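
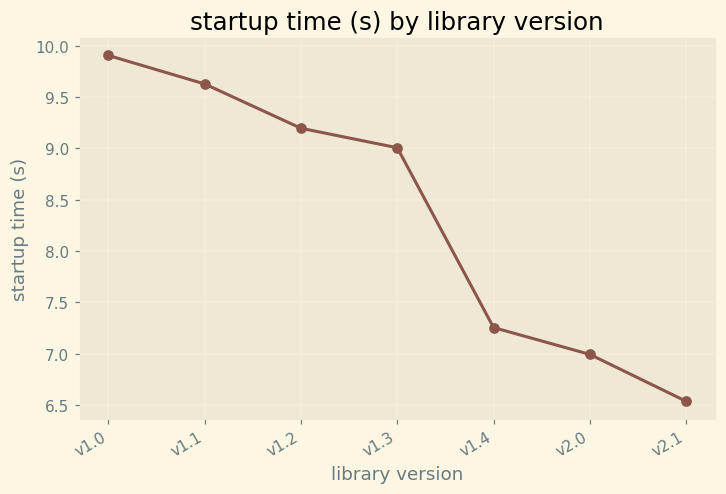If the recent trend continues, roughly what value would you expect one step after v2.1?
≈ 6

Last three: 7.5, 7.0, 6.5 → slope ≈ -0.5/step → next ≈ 6.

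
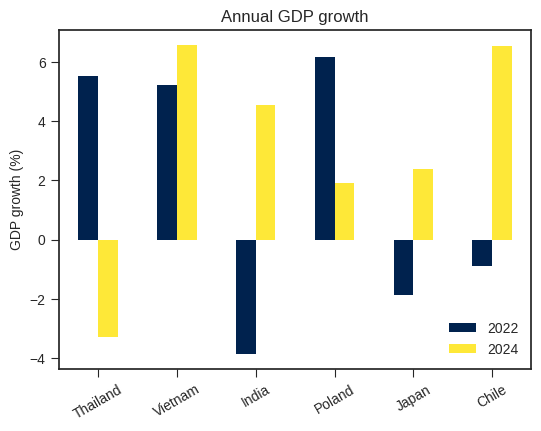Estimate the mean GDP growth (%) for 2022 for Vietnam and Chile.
≈ 2

(5 + -1) / 2 ≈ 2.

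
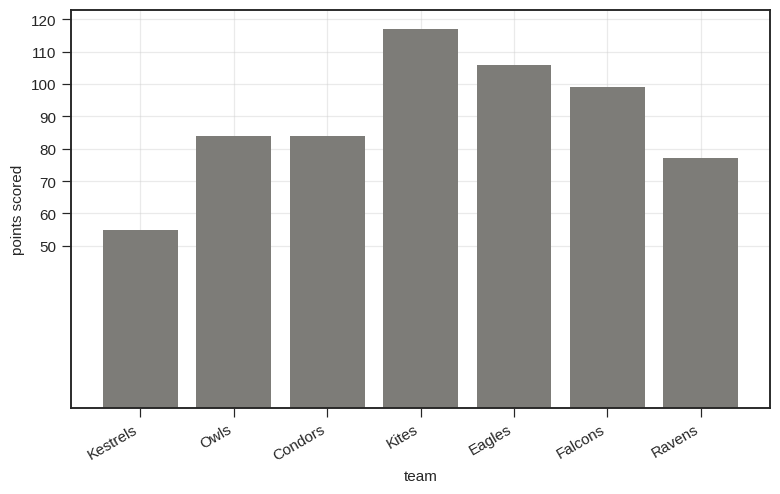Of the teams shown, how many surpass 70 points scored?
6

Above 70: Owls, Condors, Kites, Eagles, Falcons, Ravens.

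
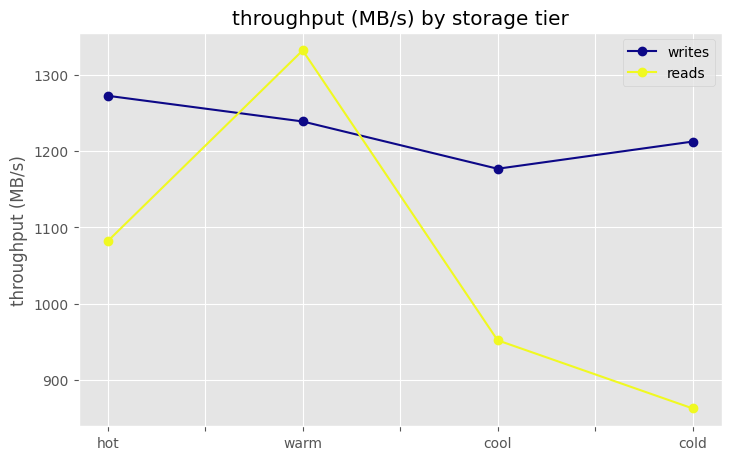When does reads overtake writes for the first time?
warm

hot: reads ≈ 1100 vs writes ≈ 1250 (not yet); warm: reads ≈ 1350 vs writes ≈ 1250 (first crossover).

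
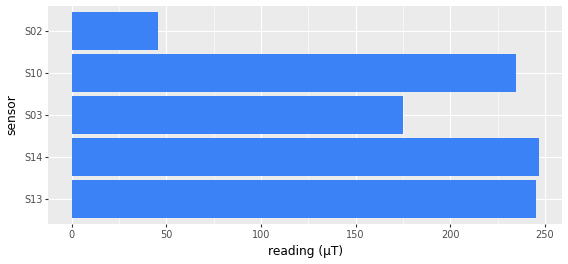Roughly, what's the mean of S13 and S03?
(250 + 175) / 2 ≈ 212.

≈ 212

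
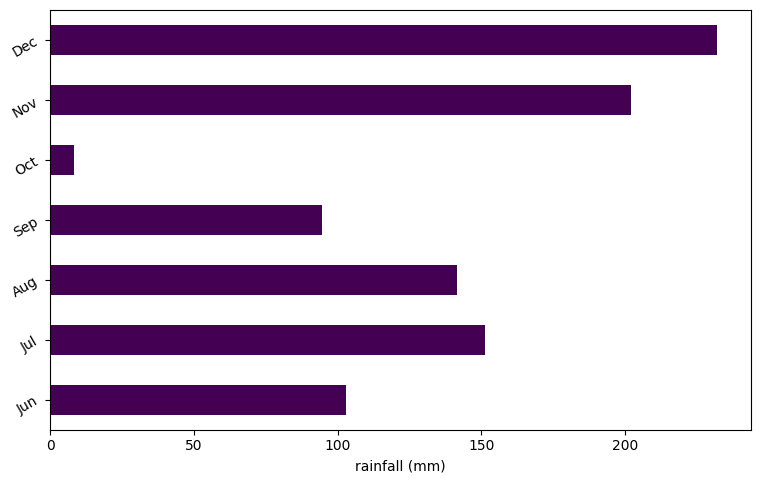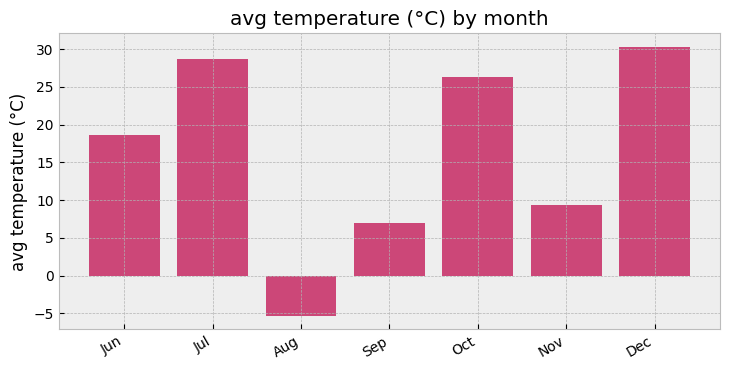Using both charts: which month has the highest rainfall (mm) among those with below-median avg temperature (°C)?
Chart 2 median avg temperature (°C) ≈ 20; below-median months: Aug, Sep, Nov. Among those, Nov has the highest rainfall (mm) (≈ 200).

Nov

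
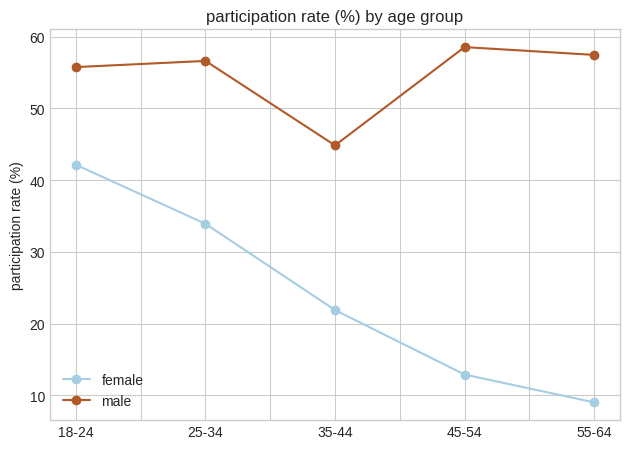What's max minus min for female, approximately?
Max 18-24 ≈ 40, min 55-64 ≈ 10; range ≈ 30.

≈ 30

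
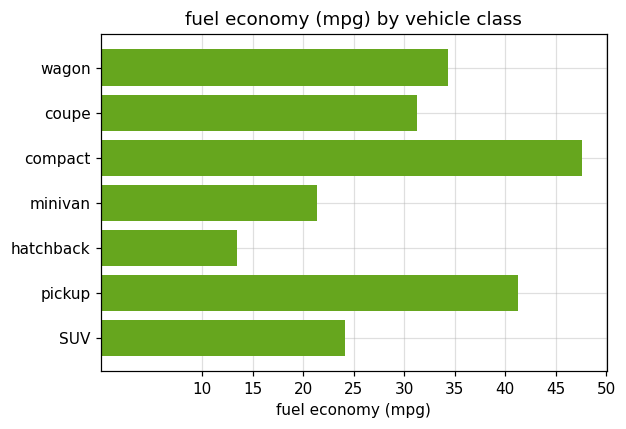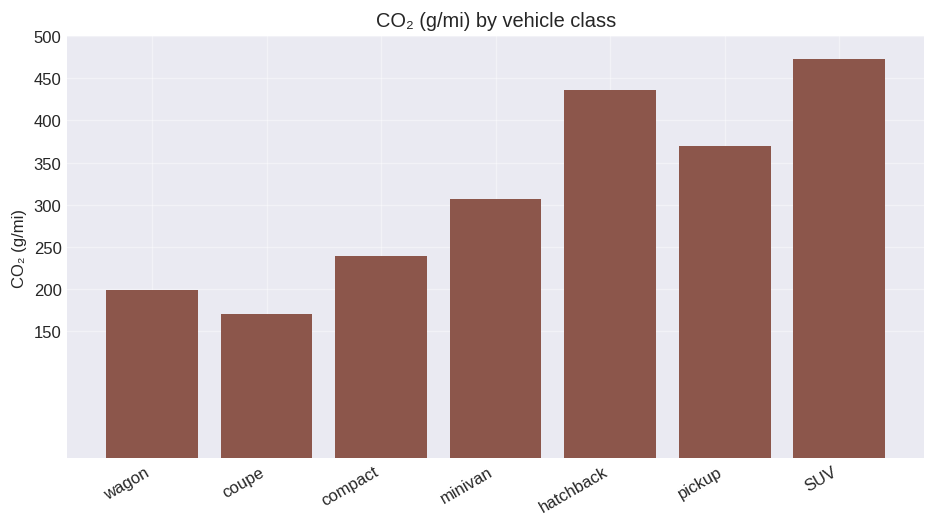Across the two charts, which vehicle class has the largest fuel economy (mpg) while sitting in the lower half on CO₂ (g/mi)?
Chart 2 median CO₂ (g/mi) ≈ 300; below-median vehicle classes: wagon, coupe, compact. Among those, compact has the highest fuel economy (mpg) (≈ 50).

compact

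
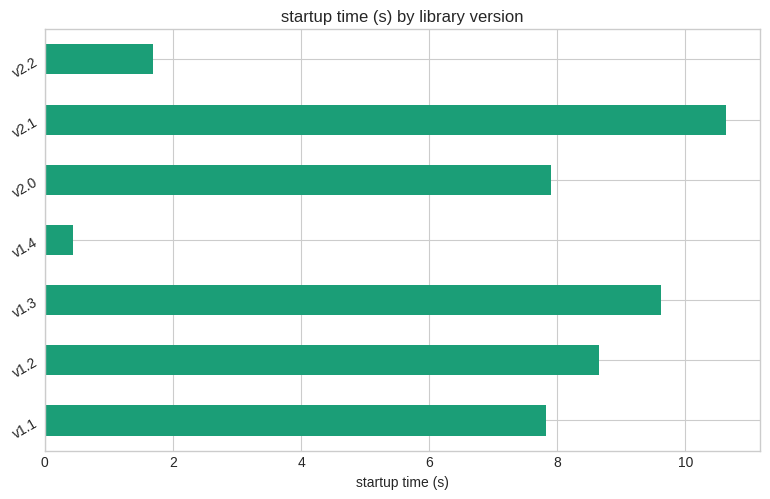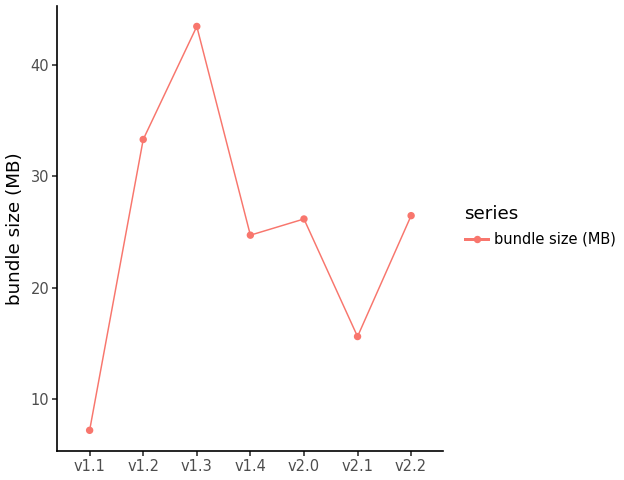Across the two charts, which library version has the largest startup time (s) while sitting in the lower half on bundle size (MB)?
v2.1

Chart 2 median bundle size (MB) ≈ 25; below-median library versions: v1.1, v1.4, v2.1. Among those, v2.1 has the highest startup time (s) (≈ 11).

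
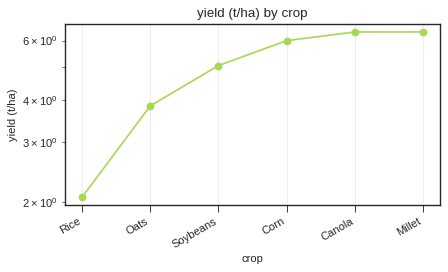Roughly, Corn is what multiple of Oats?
≈ 1.5×

Corn ≈ 6.0, Oats ≈ 4.0; 6.0/4.0 ≈ 1.5.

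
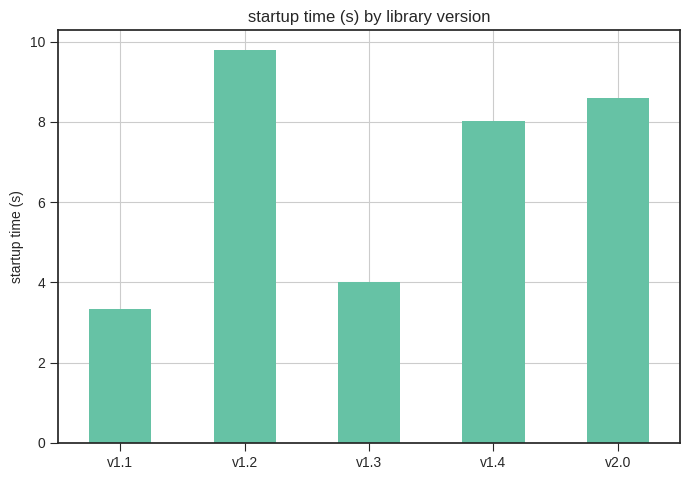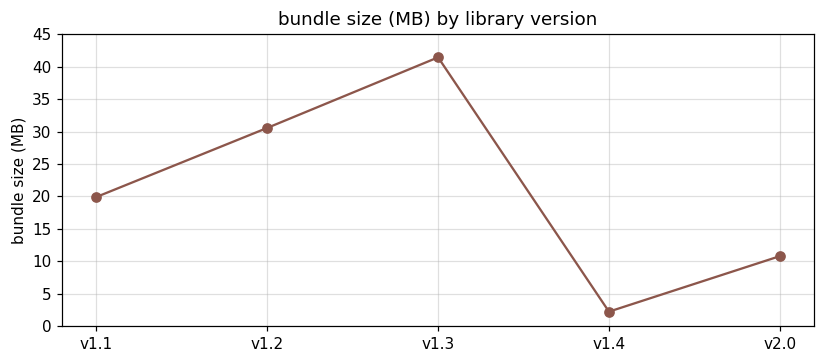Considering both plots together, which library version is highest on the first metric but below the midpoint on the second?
Chart 2 median bundle size (MB) ≈ 20; below-median library versions: v1.4, v2.0. Among those, v2.0 has the highest startup time (s) (≈ 9).

v2.0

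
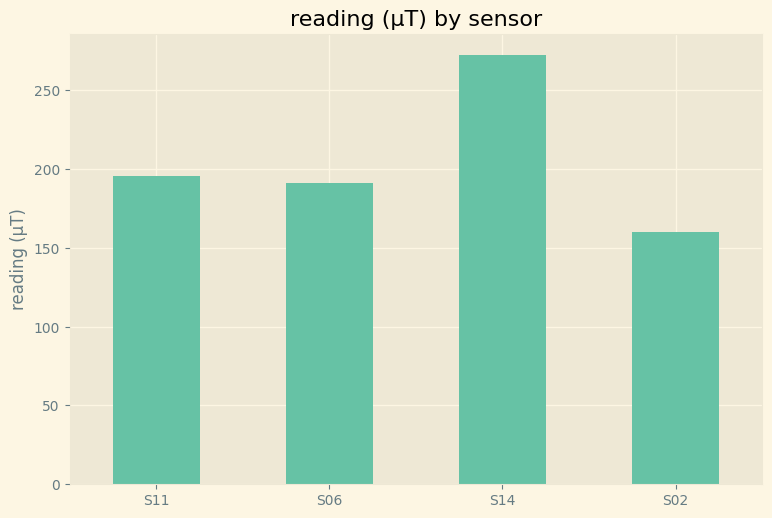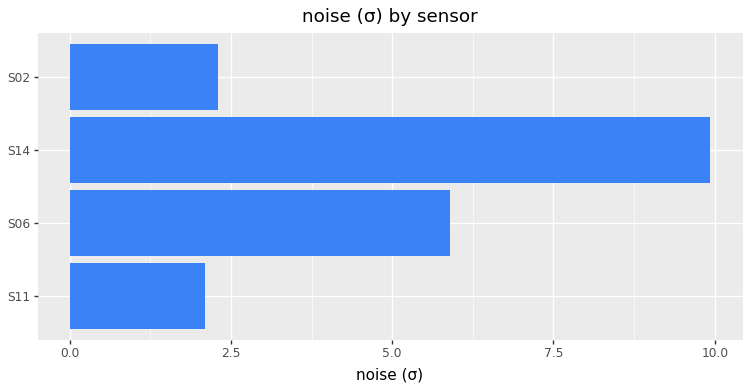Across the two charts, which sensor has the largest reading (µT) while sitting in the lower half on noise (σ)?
Chart 2 median noise (σ) ≈ 4; below-median sensors: S11, S02. Among those, S11 has the highest reading (µT) (≈ 200).

S11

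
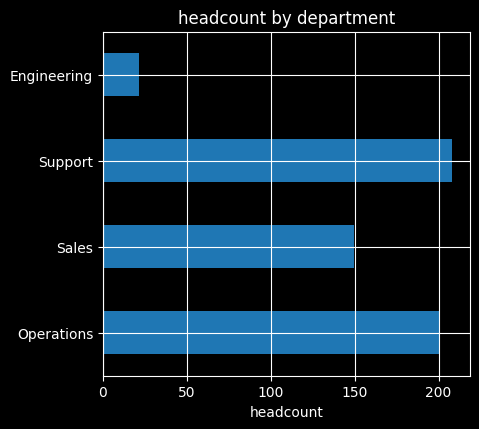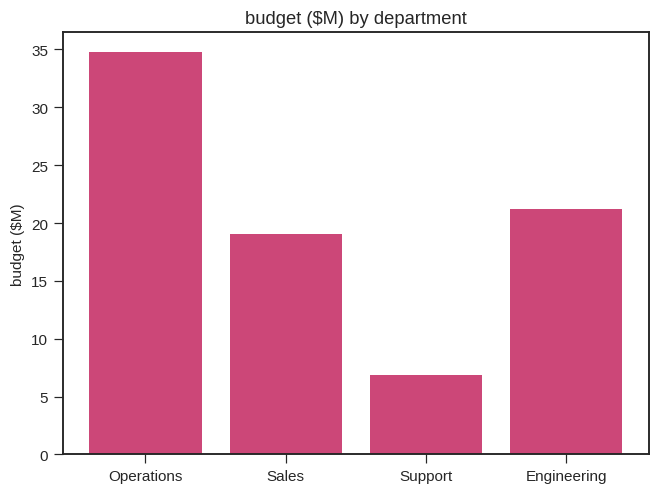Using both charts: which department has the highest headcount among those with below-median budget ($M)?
Chart 2 median budget ($M) ≈ 20; below-median departments: Sales, Support. Among those, Support has the highest headcount (≈ 200).

Support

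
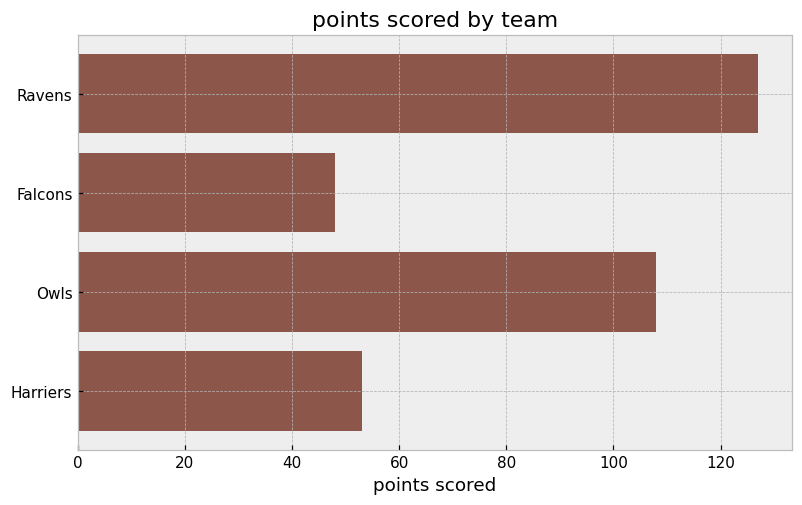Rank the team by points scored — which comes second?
Owls

Top 3: Ravens ≈ 120, Owls ≈ 100, Harriers ≈ 60.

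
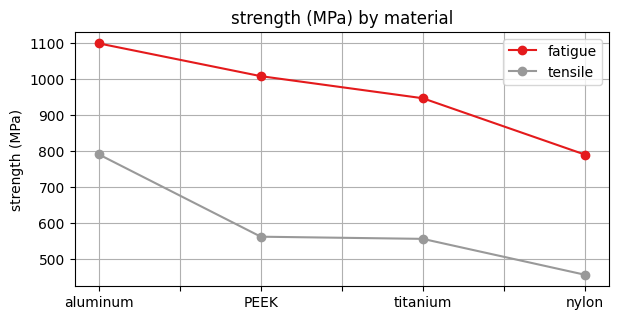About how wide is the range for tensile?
Max aluminum ≈ 800, min nylon ≈ 500; range ≈ 300.

≈ 300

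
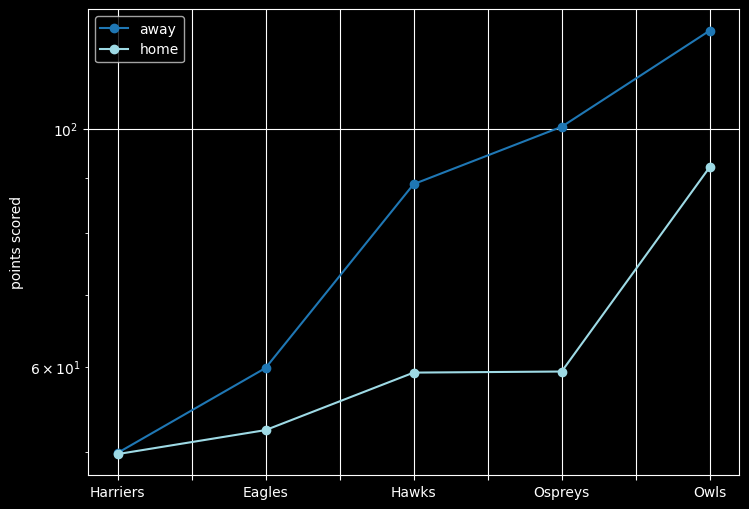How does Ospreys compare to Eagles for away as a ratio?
≈ 1.67×

Ospreys ≈ 100, Eagles ≈ 60; 100/60 ≈ 1.67.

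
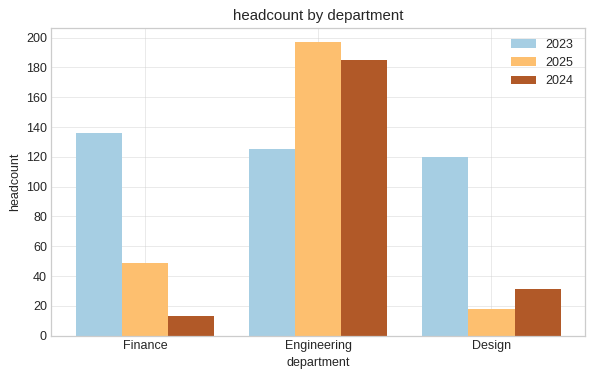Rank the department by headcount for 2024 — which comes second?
Top 3 for 2024: Engineering ≈ 180, Design ≈ 40, Finance ≈ 20.

Design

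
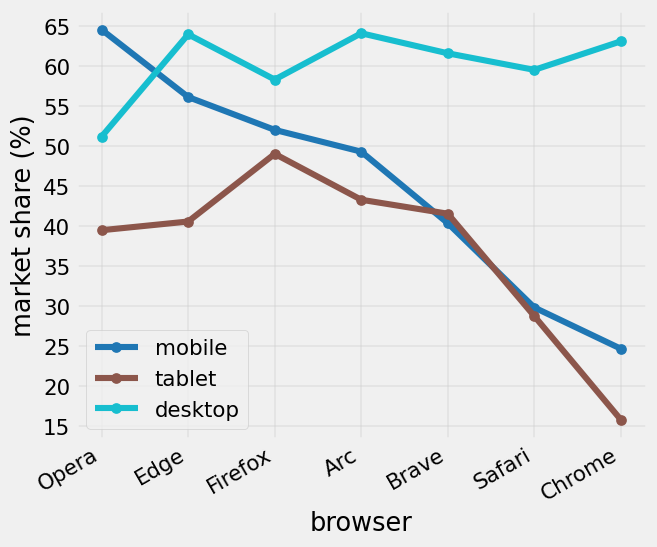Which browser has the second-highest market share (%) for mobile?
Edge

Top 3 for mobile: Opera ≈ 65, Edge ≈ 55, Firefox ≈ 50.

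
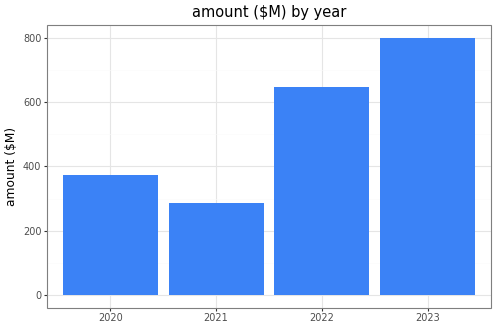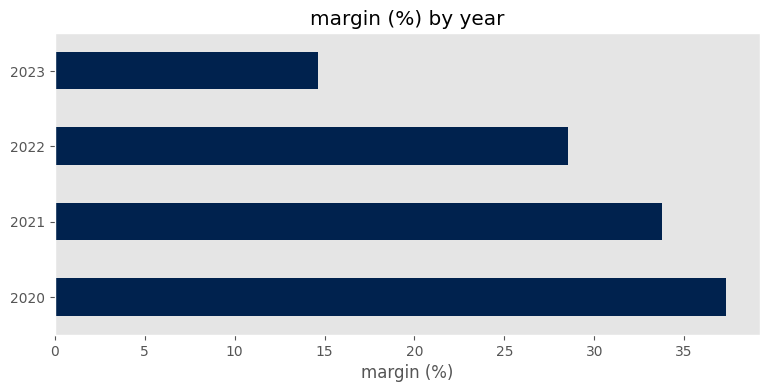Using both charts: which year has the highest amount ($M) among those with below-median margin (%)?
Chart 2 median margin (%) ≈ 30; below-median years: 2022, 2023. Among those, 2023 has the highest amount ($M) (≈ 800).

2023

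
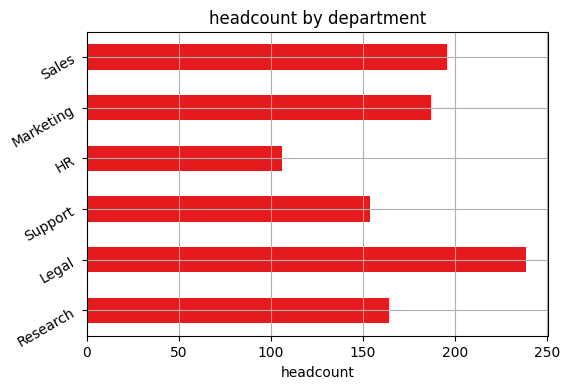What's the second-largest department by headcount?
Top 3: Legal ≈ 240, Sales ≈ 200, Marketing ≈ 180.

Sales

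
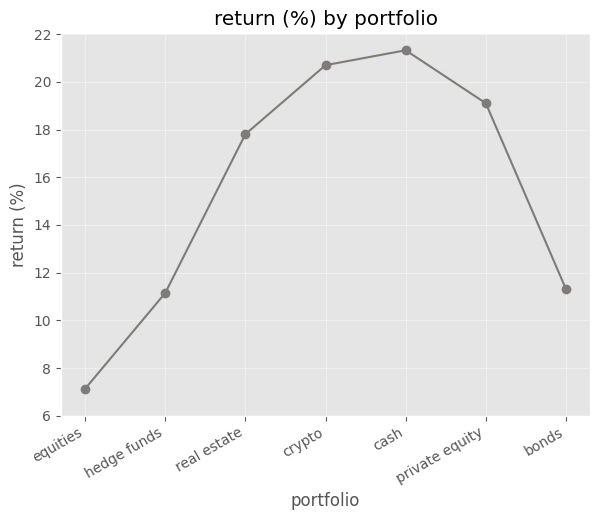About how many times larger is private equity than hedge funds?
≈ 1.67×

private equity ≈ 20, hedge funds ≈ 12; 20/12 ≈ 1.67.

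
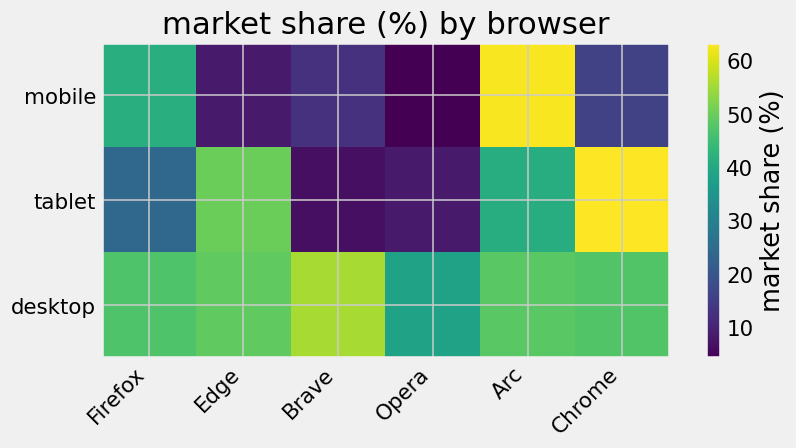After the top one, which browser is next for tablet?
Edge

Top 3 for tablet: Chrome ≈ 65, Edge ≈ 50, Arc ≈ 40.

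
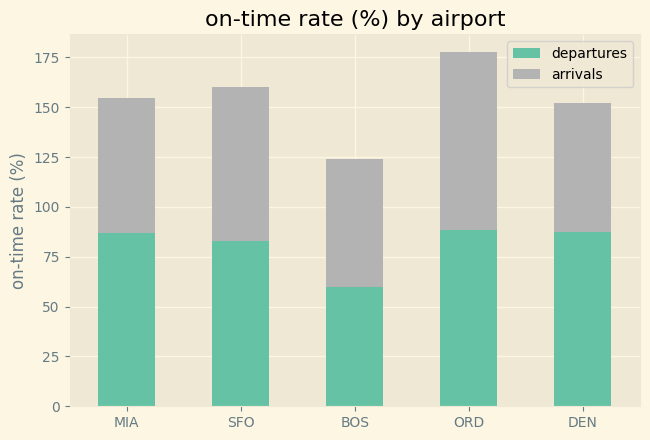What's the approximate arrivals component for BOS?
≈ 60

arrivals top ≈ 120, bottom ≈ 60; segment ≈ 60.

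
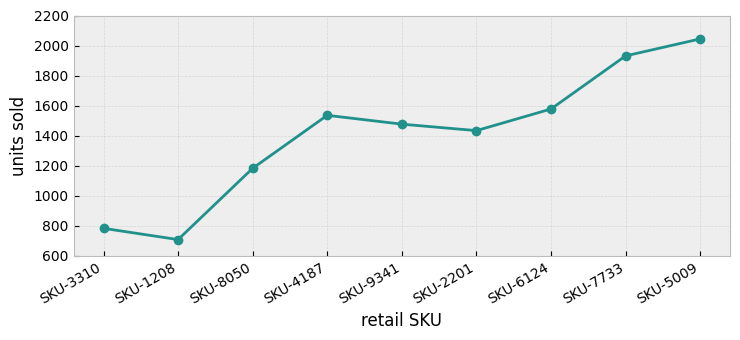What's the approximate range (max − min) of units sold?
≈ 1200

Max SKU-5009 ≈ 2000, min SKU-1208 ≈ 800; range ≈ 1200.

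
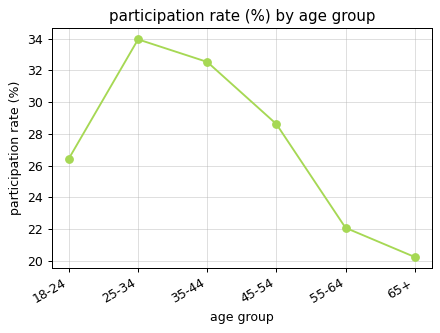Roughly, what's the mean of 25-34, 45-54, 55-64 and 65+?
(34 + 28 + 22 + 20) / 4 ≈ 26.

≈ 26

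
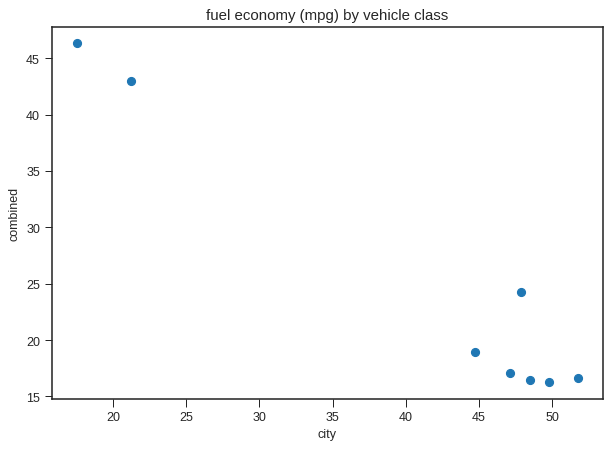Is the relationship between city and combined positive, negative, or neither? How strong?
Points are negatively correlated; strong (|r| ≈ 1.0).

negative, strong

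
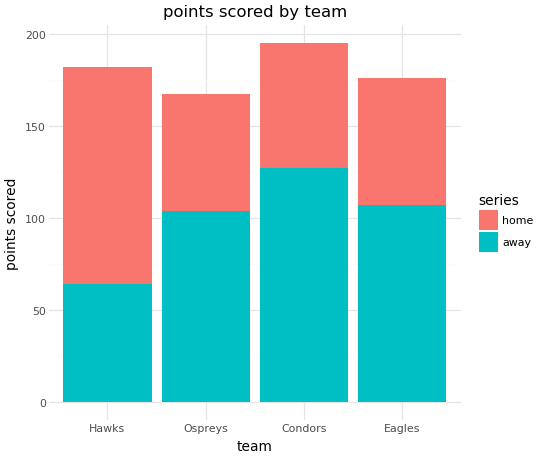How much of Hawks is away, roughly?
away top ≈ 60, bottom ≈ 0; segment ≈ 60.

≈ 60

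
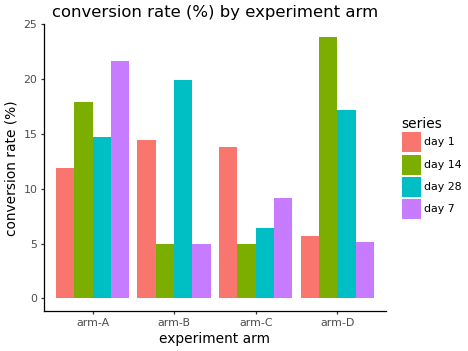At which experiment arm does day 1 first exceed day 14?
arm-B

arm-A: day 1 ≈ 12 vs day 14 ≈ 18 (not yet); arm-B: day 1 ≈ 14 vs day 14 ≈ 4 (first crossover).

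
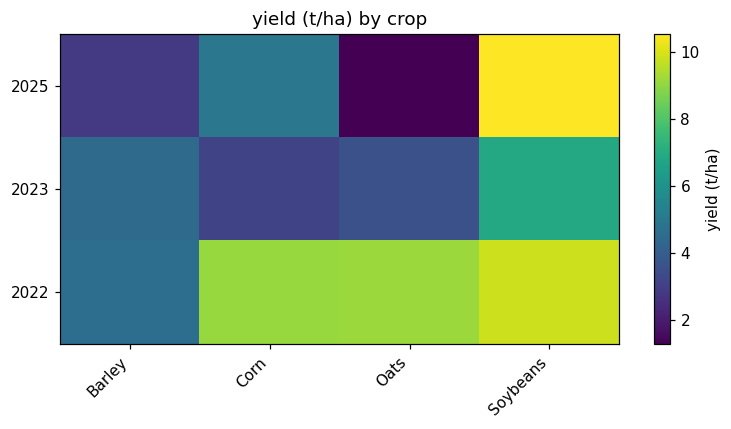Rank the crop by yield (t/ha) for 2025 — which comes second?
Top 3 for 2025: Soybeans ≈ 11, Corn ≈ 5, Barley ≈ 3.

Corn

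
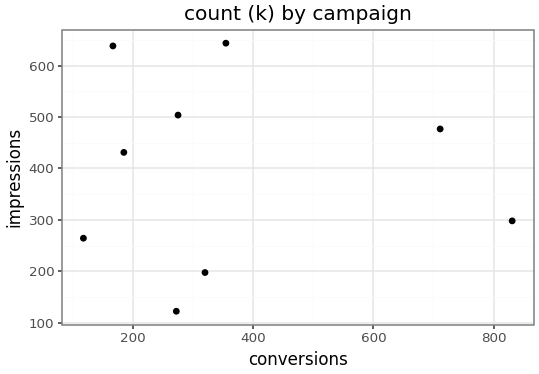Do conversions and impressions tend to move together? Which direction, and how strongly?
no clear correlation

Points are roughly uncorrelated; weak (|r| ≈ 0.0).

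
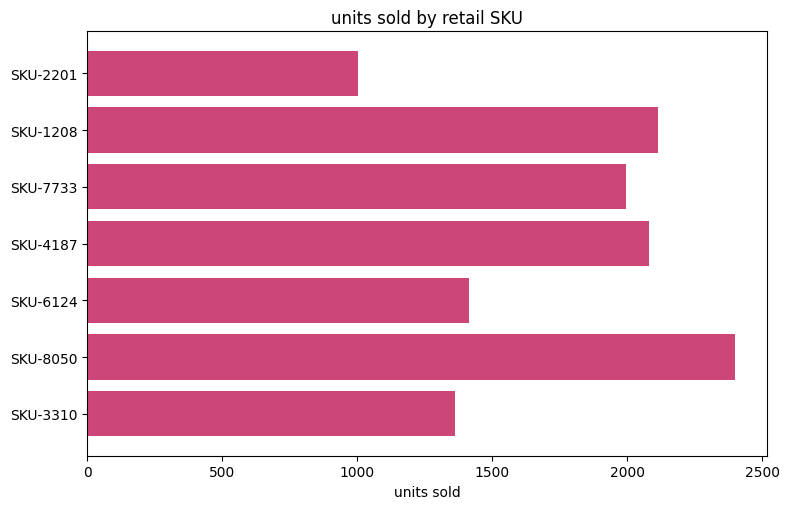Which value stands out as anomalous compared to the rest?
SKU-2201 ≈ 1000; the rest sit between ≈ 1400 and ≈ 2400.

SKU-2201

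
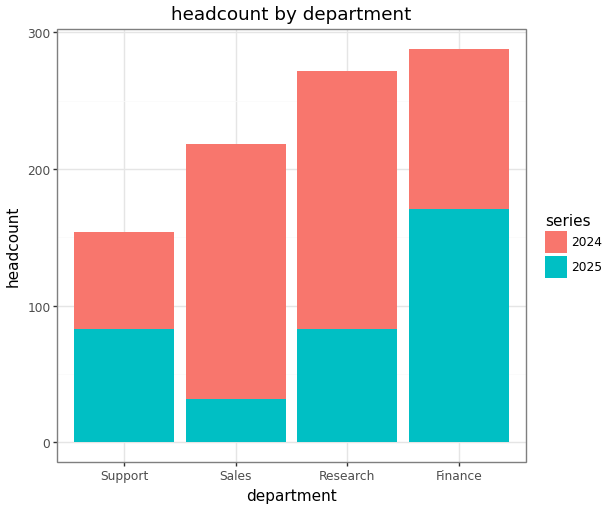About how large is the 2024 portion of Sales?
≈ 200

2024 top ≈ 225, bottom ≈ 25; segment ≈ 200.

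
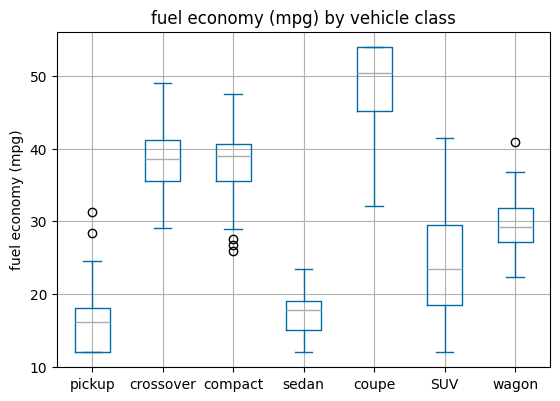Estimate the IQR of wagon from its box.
≈ 5

Q3 ≈ 30, Q1 ≈ 25; IQR ≈ 5.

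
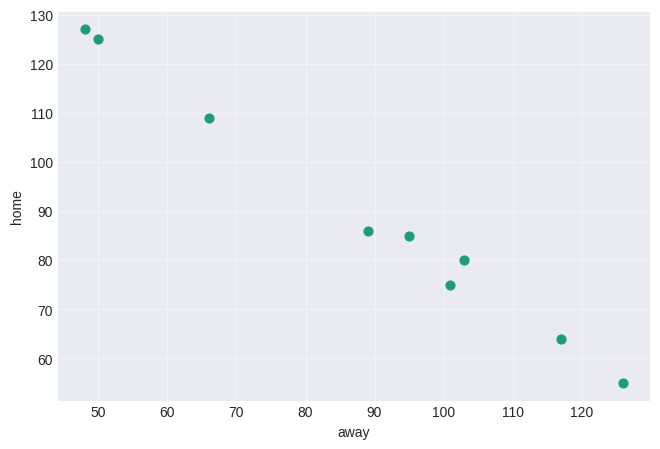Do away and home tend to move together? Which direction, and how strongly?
Points are negatively correlated; strong (|r| ≈ 1.0).

negative, strong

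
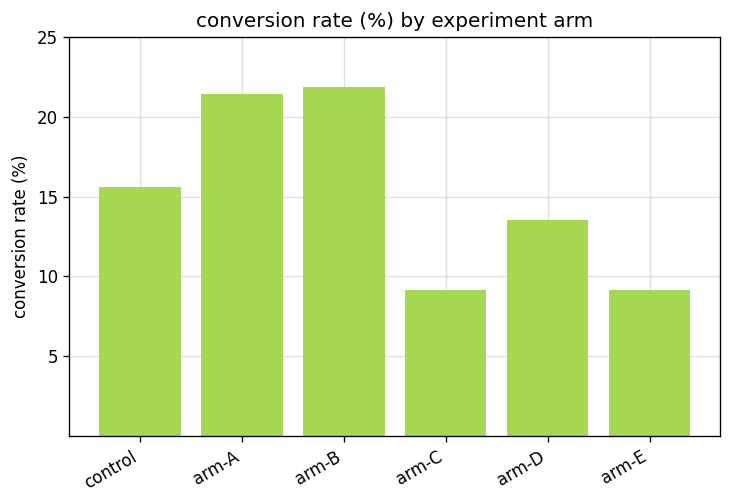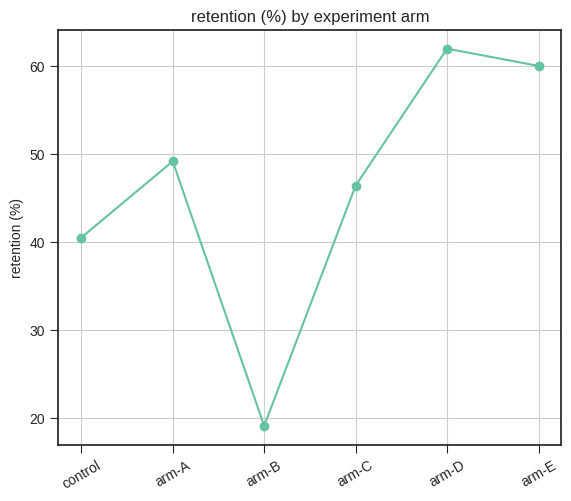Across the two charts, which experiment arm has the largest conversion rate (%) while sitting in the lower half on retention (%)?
arm-B

Chart 2 median retention (%) ≈ 50; below-median experiment arms: control, arm-B, arm-C. Among those, arm-B has the highest conversion rate (%) (≈ 20).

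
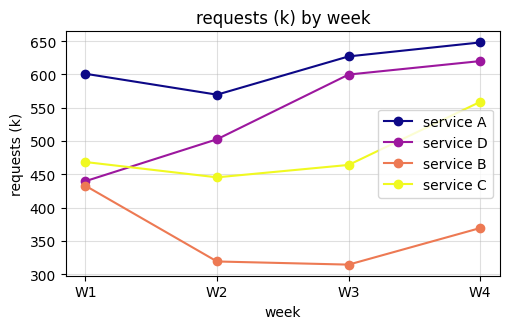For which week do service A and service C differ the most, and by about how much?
W3: service A ≈ 650, service C ≈ 450 → gap ≈ 200. Next-largest (W1) is only ≈ 150.

W3, ≈ 200 k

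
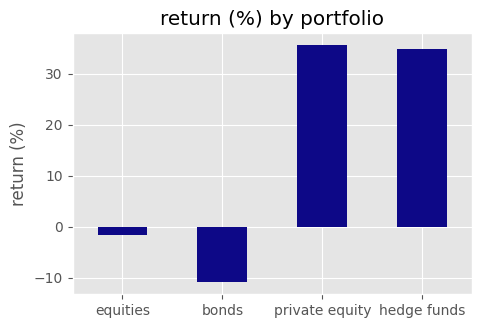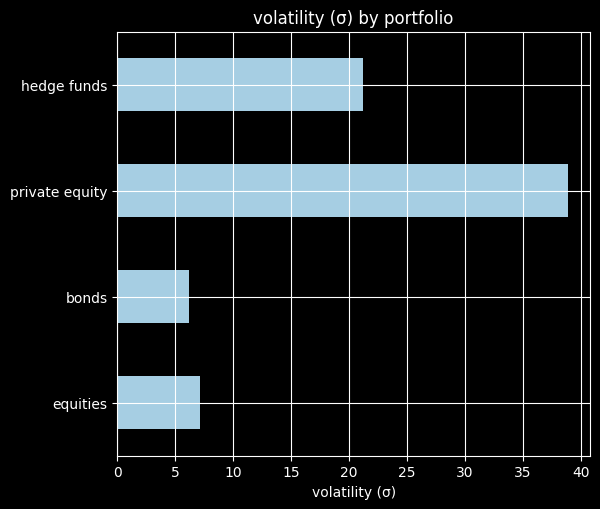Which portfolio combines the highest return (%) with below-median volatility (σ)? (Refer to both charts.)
equities

Chart 2 median volatility (σ) ≈ 15; below-median portfolios: equities, bonds. Among those, equities has the highest return (%) (≈ 0).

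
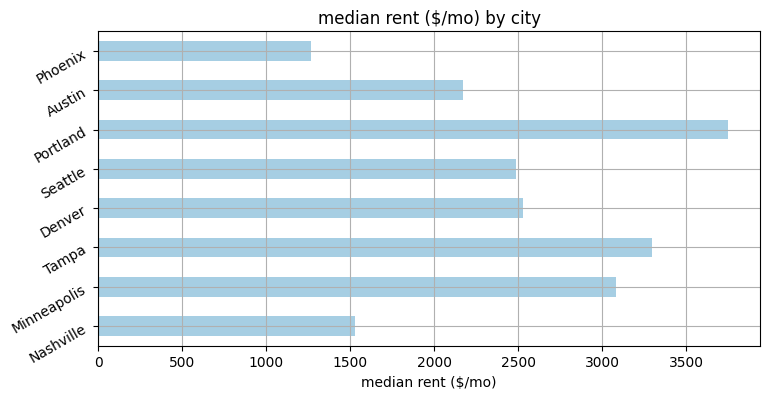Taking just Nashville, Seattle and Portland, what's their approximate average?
(1500 + 2500 + 4000) / 3 ≈ 2667.

≈ 2667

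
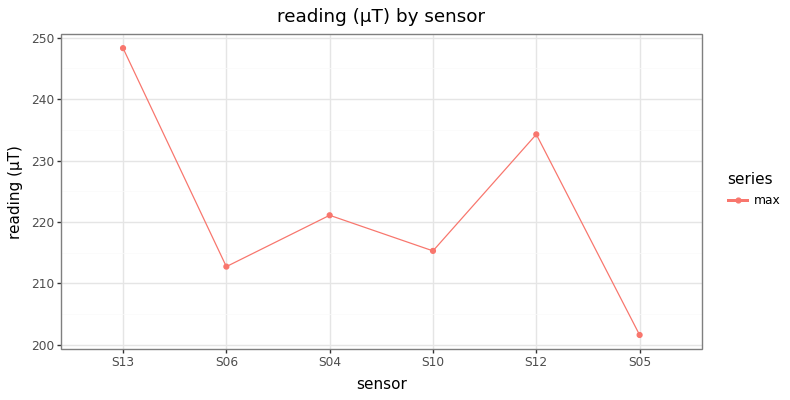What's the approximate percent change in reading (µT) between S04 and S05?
≈ -9.1%

S04 ≈ 220, S05 ≈ 200; (200 − 220) / 220 ≈ -9.1%.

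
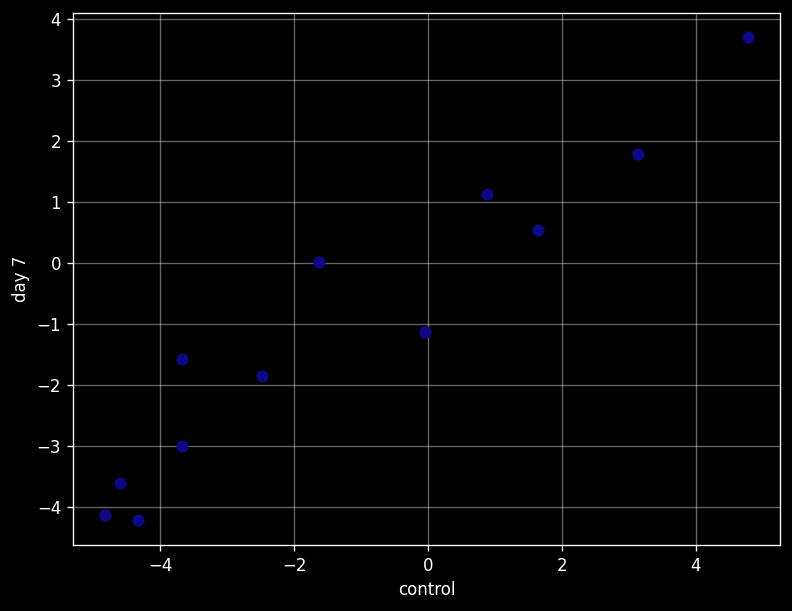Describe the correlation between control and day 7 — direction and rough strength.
Points are positively correlated; strong (|r| ≈ 1.0).

positive, strong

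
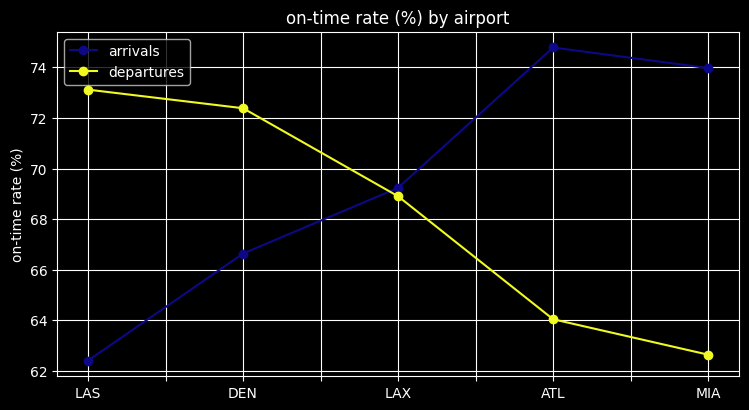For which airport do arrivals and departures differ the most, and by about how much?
MIA: arrivals ≈ 74, departures ≈ 62 → gap ≈ 12. Next-largest (ATL) is only ≈ 10.

MIA, ≈ 12 %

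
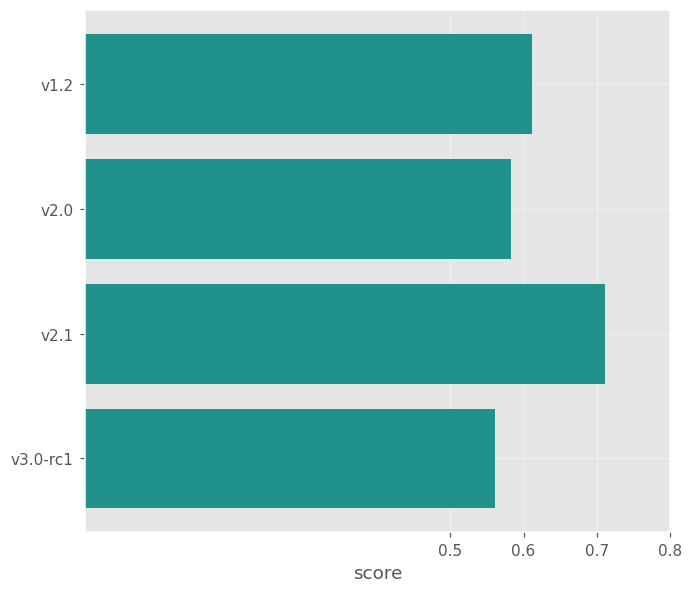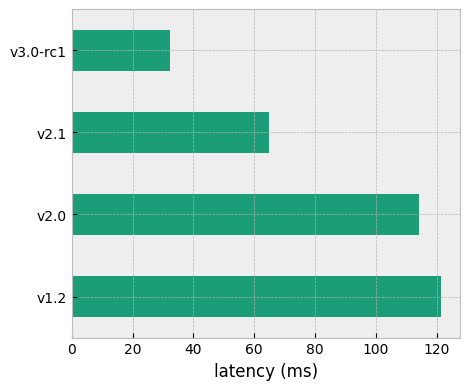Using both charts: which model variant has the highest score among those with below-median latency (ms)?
v2.1

Chart 2 median latency (ms) ≈ 80; below-median model variants: v2.1, v3.0-rc1. Among those, v2.1 has the highest score (≈ 0.7).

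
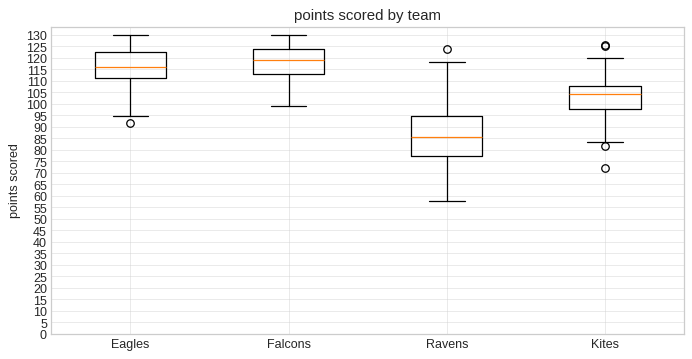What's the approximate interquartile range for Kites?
≈ 10

Q3 ≈ 110, Q1 ≈ 100; IQR ≈ 10.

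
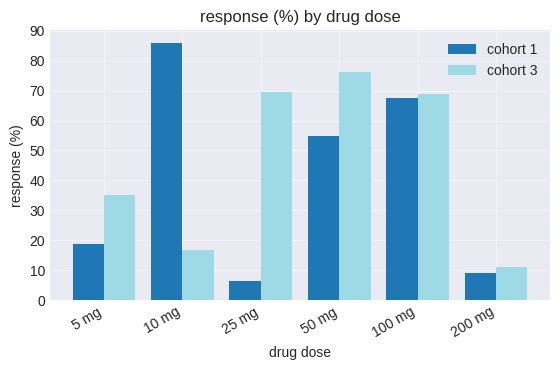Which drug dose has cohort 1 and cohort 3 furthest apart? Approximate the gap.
10 mg: cohort 1 ≈ 90, cohort 3 ≈ 20 → gap ≈ 70. Next-largest (25 mg) is only ≈ 60.

10 mg, ≈ 70 %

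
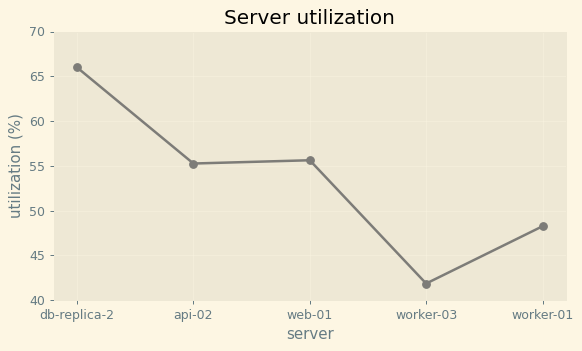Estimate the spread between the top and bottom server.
≈ 25

Max db-replica-2 ≈ 65, min worker-03 ≈ 40; range ≈ 25.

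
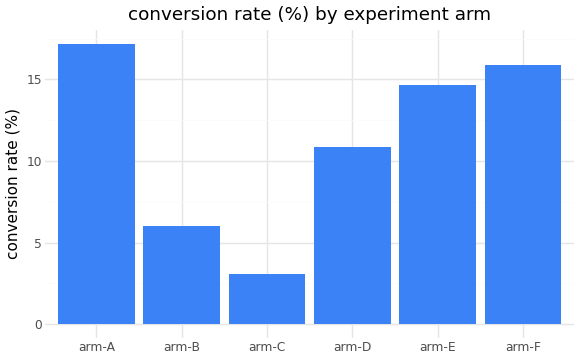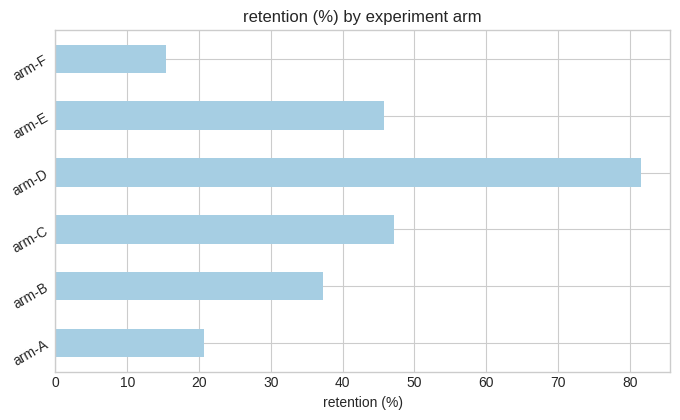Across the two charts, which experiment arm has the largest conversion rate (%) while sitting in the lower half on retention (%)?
Chart 2 median retention (%) ≈ 40; below-median experiment arms: arm-A, arm-B, arm-F. Among those, arm-A has the highest conversion rate (%) (≈ 18).

arm-A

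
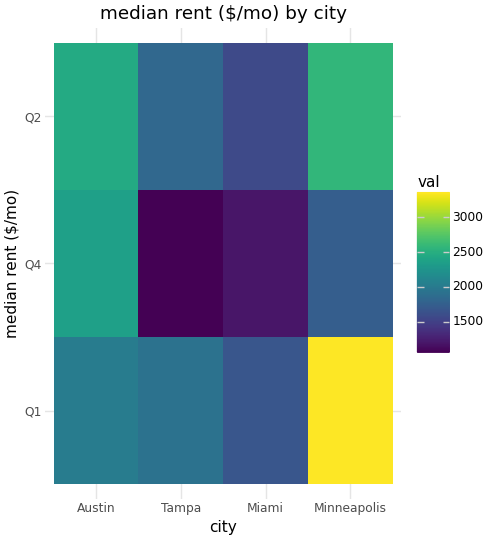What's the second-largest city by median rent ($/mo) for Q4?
Minneapolis

Top 3 for Q4: Austin ≈ 2400, Minneapolis ≈ 1800, Miami ≈ 1200.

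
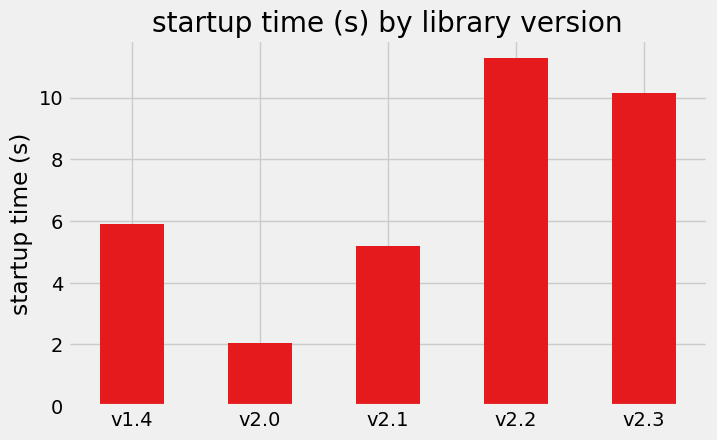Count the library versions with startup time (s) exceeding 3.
Above 3: v1.4, v2.1, v2.2, v2.3.

4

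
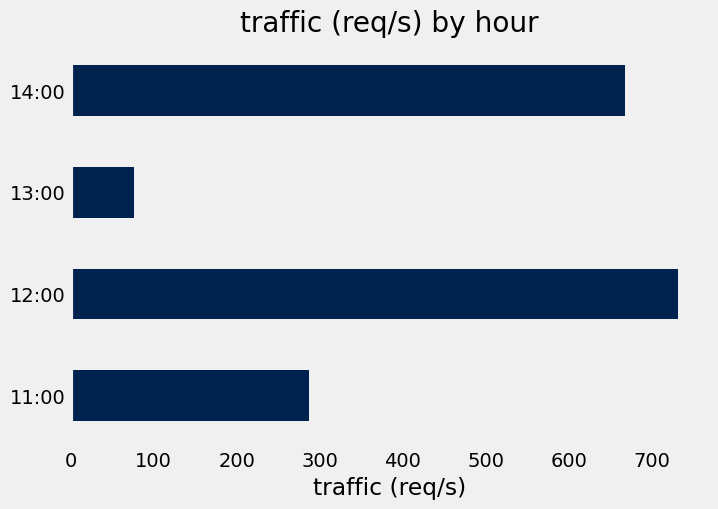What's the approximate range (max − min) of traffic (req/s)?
≈ 600

Max 12:00 ≈ 700, min 13:00 ≈ 100; range ≈ 600.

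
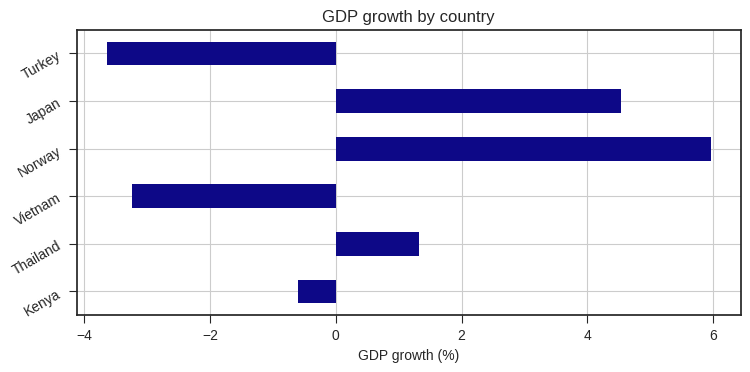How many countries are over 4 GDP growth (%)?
Above 4: Norway, Japan.

2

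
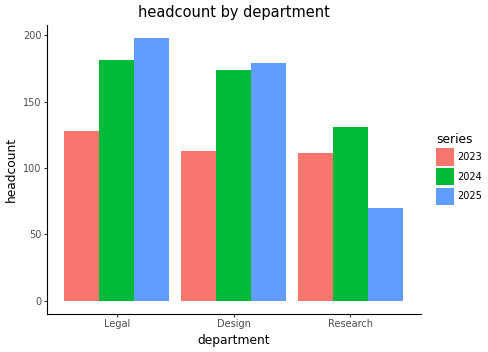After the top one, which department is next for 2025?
Design

Top 3 for 2025: Legal ≈ 200, Design ≈ 180, Research ≈ 80.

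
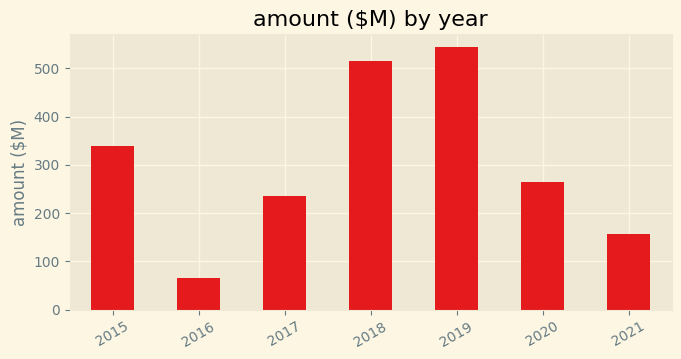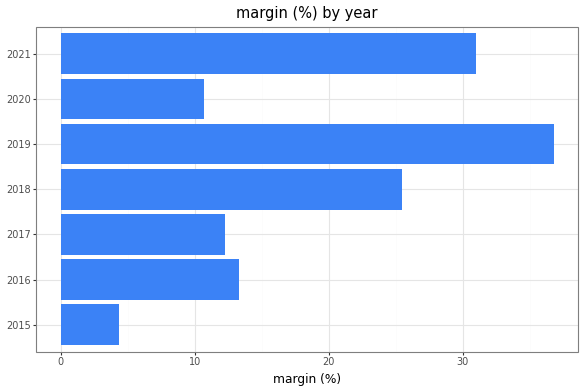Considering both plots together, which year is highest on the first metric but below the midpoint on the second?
2015

Chart 2 median margin (%) ≈ 15; below-median years: 2015, 2017, 2020. Among those, 2015 has the highest amount ($M) (≈ 350).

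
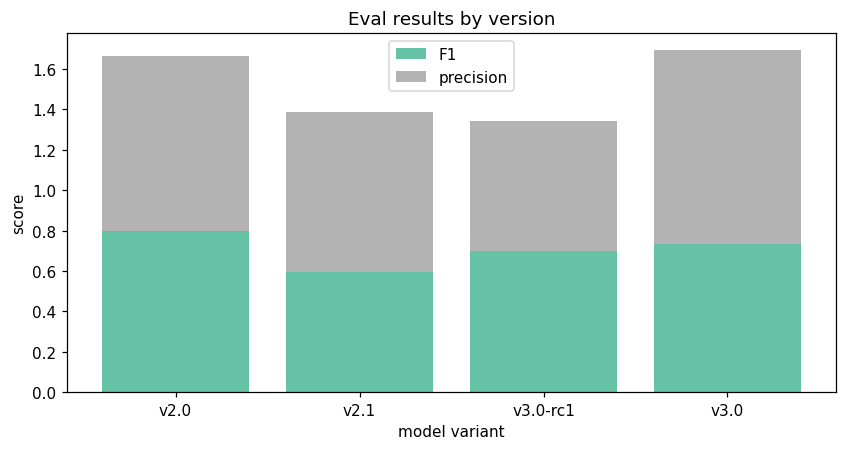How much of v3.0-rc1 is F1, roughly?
F1 top ≈ 0.6, bottom ≈ 0.0; segment ≈ 0.6.

≈ 0.6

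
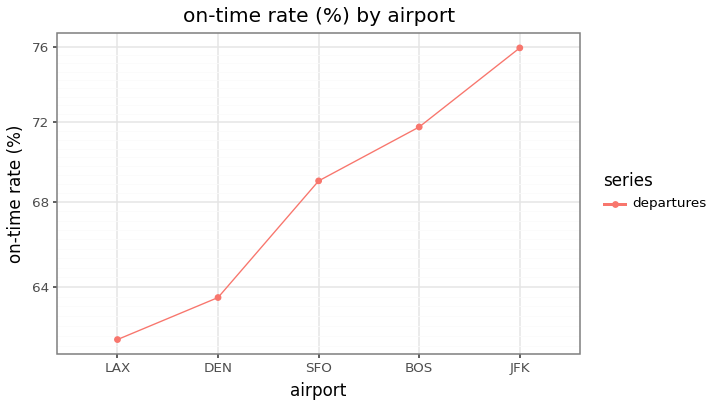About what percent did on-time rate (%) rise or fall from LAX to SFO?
≈ +12.9%

LAX ≈ 62, SFO ≈ 70; (70 − 62) / 62 ≈ +12.9%.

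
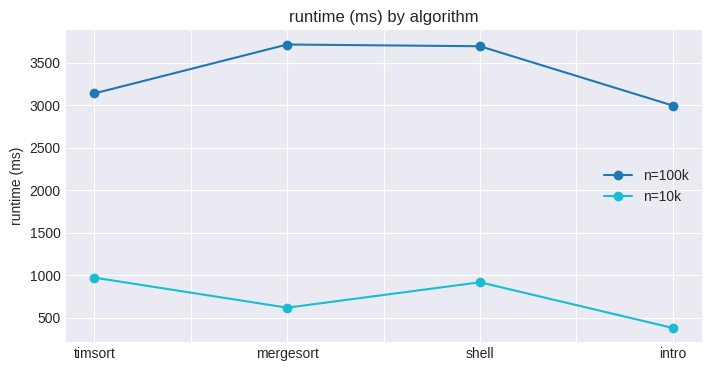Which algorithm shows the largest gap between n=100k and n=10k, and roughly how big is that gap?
mergesort, ≈ 3000 ms

mergesort: n=100k ≈ 3500, n=10k ≈ 500 → gap ≈ 3000. Next-largest (shell) is only ≈ 2500.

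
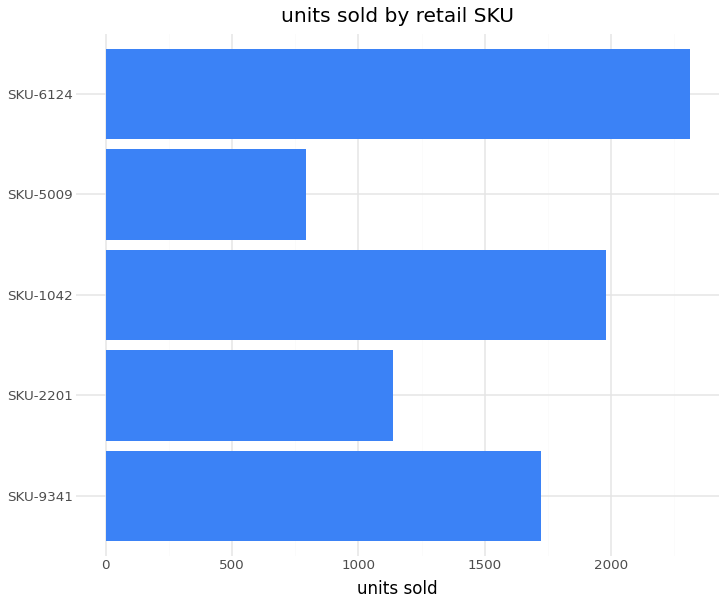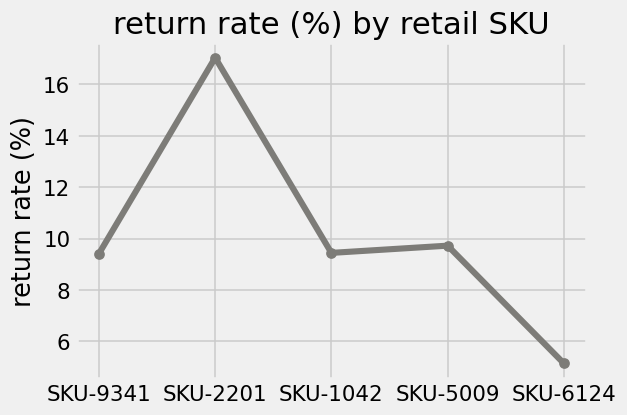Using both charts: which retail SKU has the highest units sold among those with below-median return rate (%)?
SKU-6124

Chart 2 median return rate (%) ≈ 10; below-median retail SKUs: SKU-9341, SKU-6124. Among those, SKU-6124 has the highest units sold (≈ 2500).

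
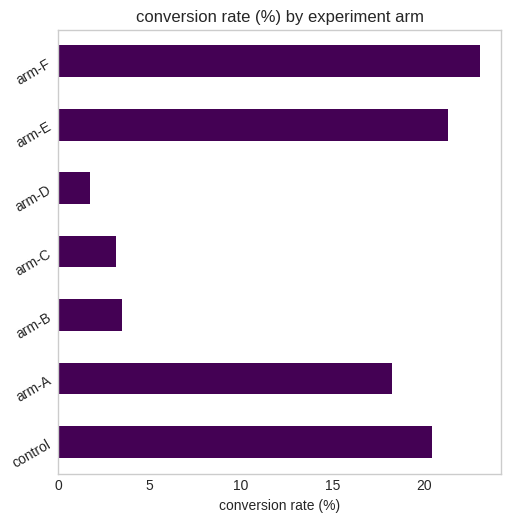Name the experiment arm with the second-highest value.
arm-E

Top 3: arm-F ≈ 24, arm-E ≈ 22, control ≈ 20.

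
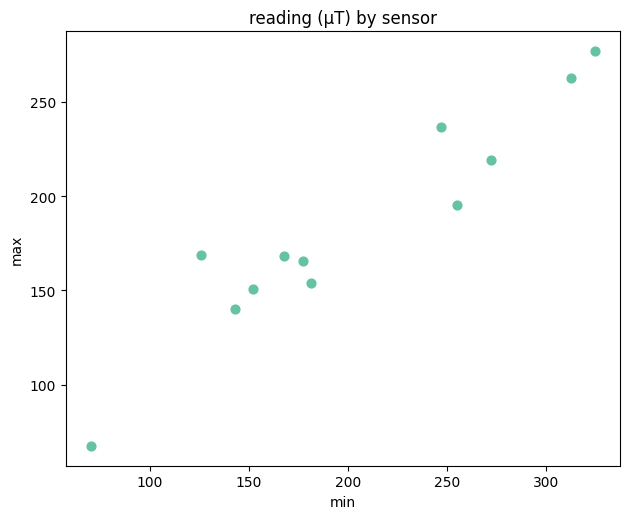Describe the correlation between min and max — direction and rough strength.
Points are positively correlated; strong (|r| ≈ 0.9).

positive, strong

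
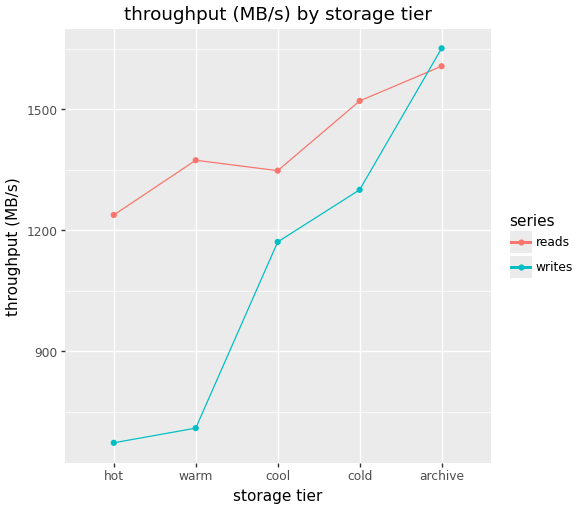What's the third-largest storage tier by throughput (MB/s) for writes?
cool

Top 4 for writes: archive ≈ 1700, cold ≈ 1300, cool ≈ 1200, warm ≈ 700.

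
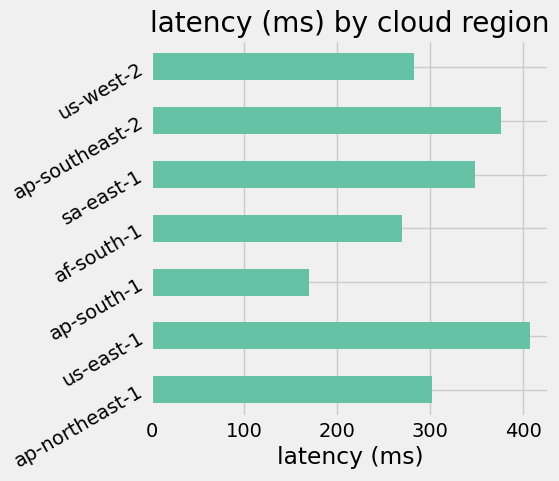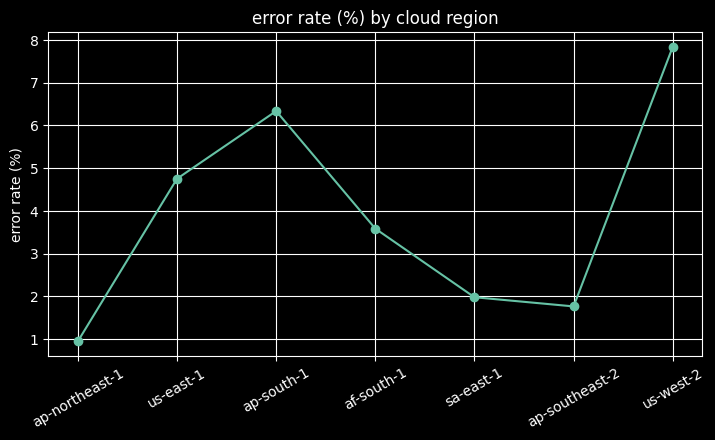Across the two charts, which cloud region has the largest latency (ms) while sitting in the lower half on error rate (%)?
ap-southeast-2

Chart 2 median error rate (%) ≈ 4; below-median cloud regions: ap-northeast-1, sa-east-1, ap-southeast-2. Among those, ap-southeast-2 has the highest latency (ms) (≈ 400).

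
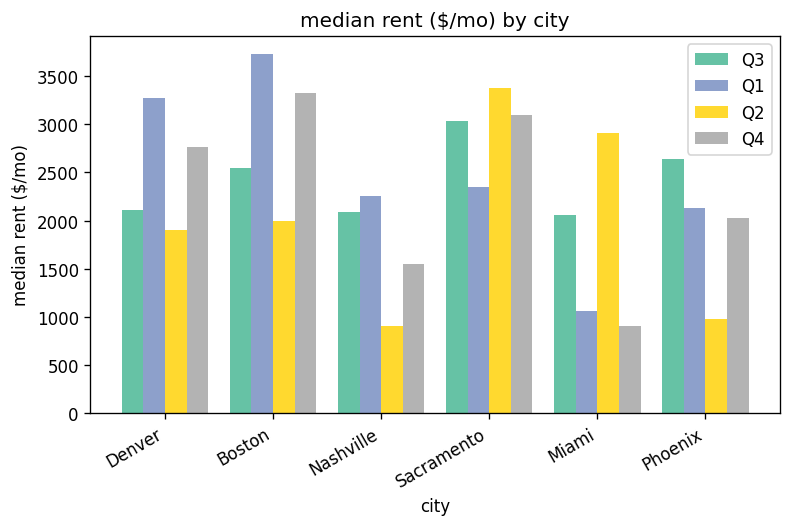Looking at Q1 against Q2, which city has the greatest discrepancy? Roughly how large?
Miami, ≈ 2000 $/mo

Miami: Q1 ≈ 1000, Q2 ≈ 3000 → gap ≈ 2000. Next-largest (Boston) is only ≈ 1500.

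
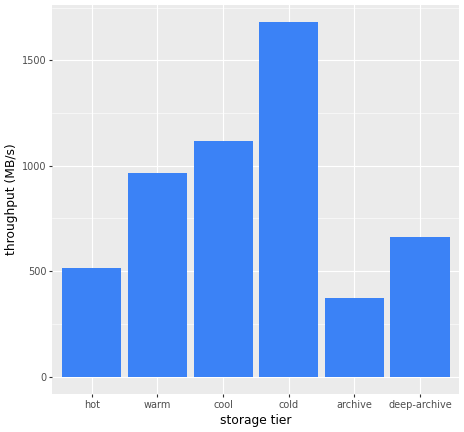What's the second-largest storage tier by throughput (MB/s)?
cool

Top 3: cold ≈ 1600, cool ≈ 1200, warm ≈ 1000.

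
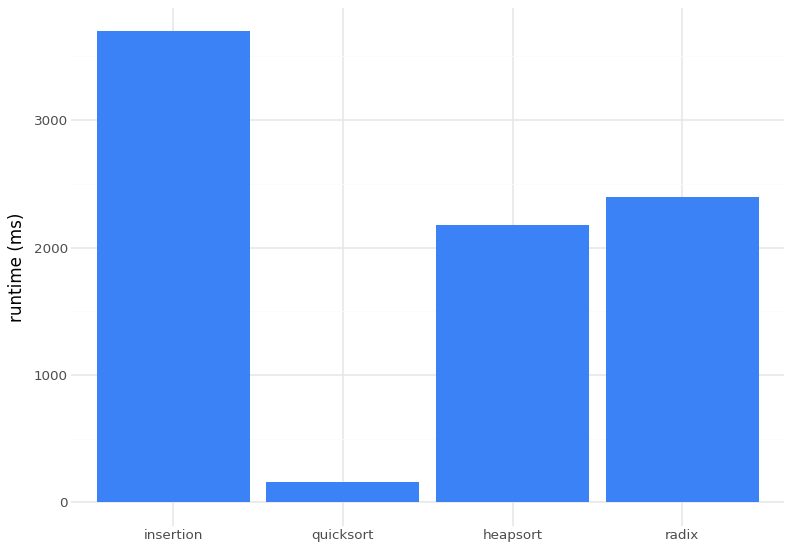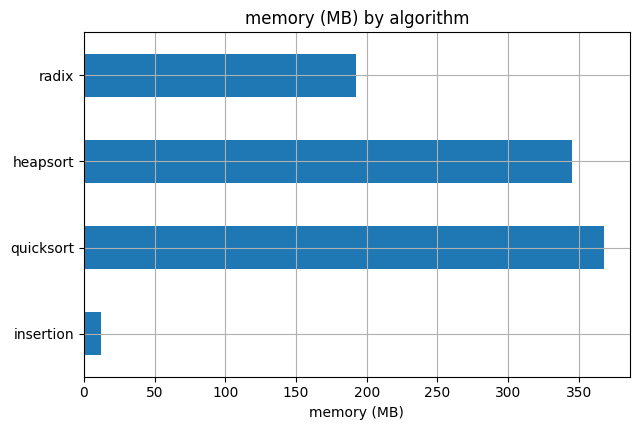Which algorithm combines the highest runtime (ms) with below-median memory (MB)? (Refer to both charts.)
Chart 2 median memory (MB) ≈ 250; below-median algorithms: insertion, radix. Among those, insertion has the highest runtime (ms) (≈ 3500).

insertion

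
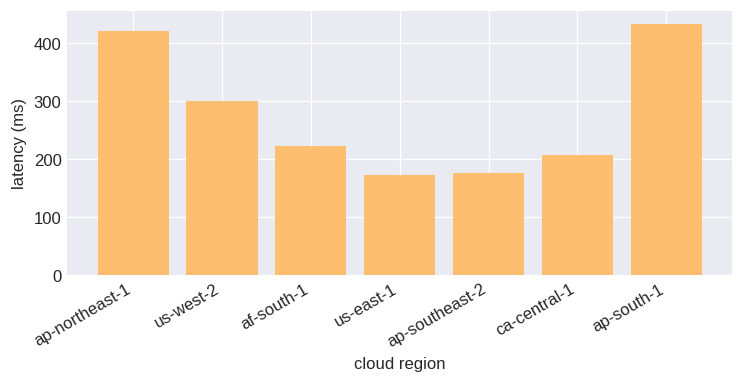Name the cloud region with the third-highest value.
Top 4: ap-south-1 ≈ 450, ap-northeast-1 ≈ 400, us-west-2 ≈ 300, af-south-1 ≈ 200.

us-west-2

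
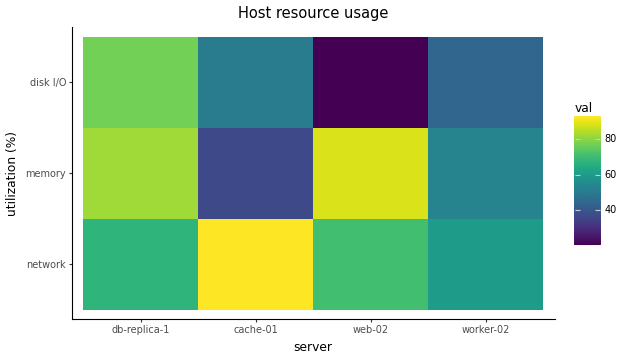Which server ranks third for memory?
worker-02

Top 4 for memory: web-02 ≈ 90, db-replica-1 ≈ 80, worker-02 ≈ 50, cache-01 ≈ 40.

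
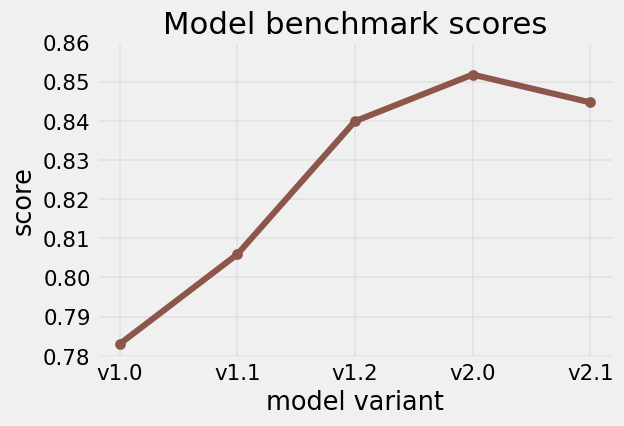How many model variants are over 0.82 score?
3

Above 0.82: v1.2, v2.0, v2.1.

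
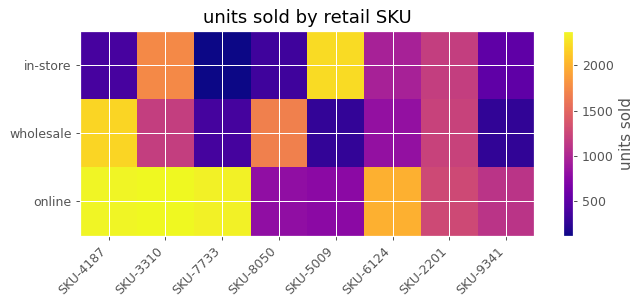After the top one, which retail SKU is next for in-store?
Top 3 for in-store: SKU-5009 ≈ 2200, SKU-3310 ≈ 1800, SKU-2201 ≈ 1200.

SKU-3310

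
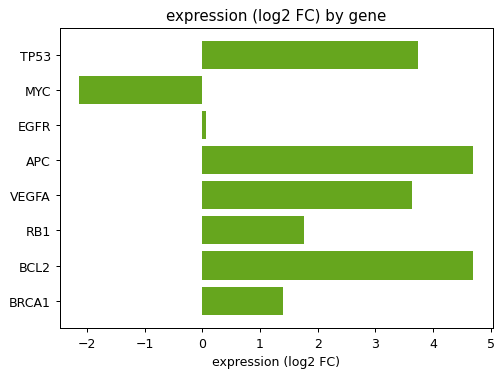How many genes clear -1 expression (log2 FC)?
Above -1: TP53, EGFR, APC, VEGFA, RB1, BCL2, BRCA1.

7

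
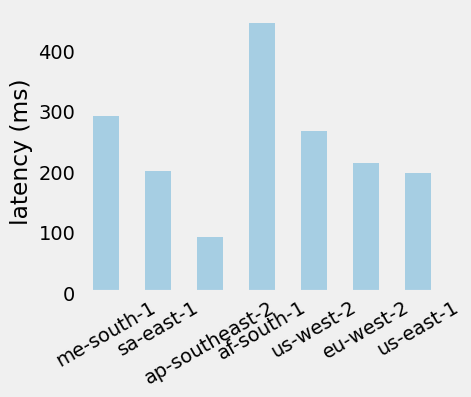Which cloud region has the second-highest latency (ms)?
Top 3: af-south-1 ≈ 450, me-south-1 ≈ 300, us-west-2 ≈ 250.

me-south-1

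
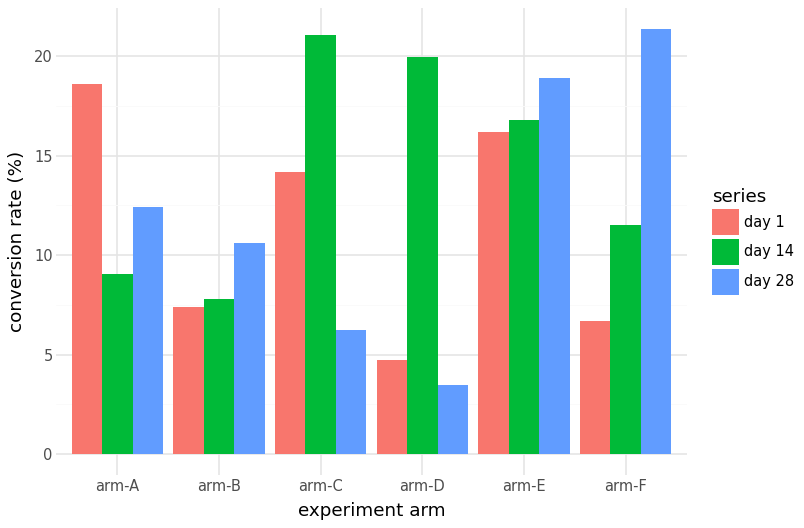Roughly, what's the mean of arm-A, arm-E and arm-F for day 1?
≈ 13

(18 + 16 + 6) / 3 ≈ 13.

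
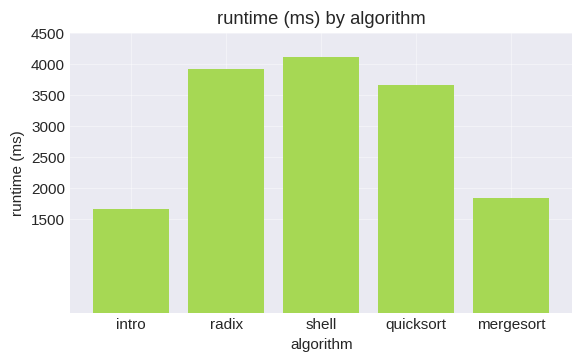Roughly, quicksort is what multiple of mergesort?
quicksort ≈ 3500, mergesort ≈ 2000; 3500/2000 ≈ 1.75.

≈ 1.75×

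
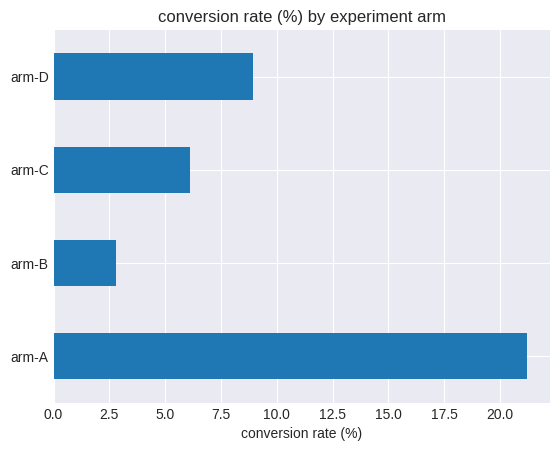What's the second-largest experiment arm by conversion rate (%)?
Top 3: arm-A ≈ 22, arm-D ≈ 8, arm-C ≈ 6.

arm-D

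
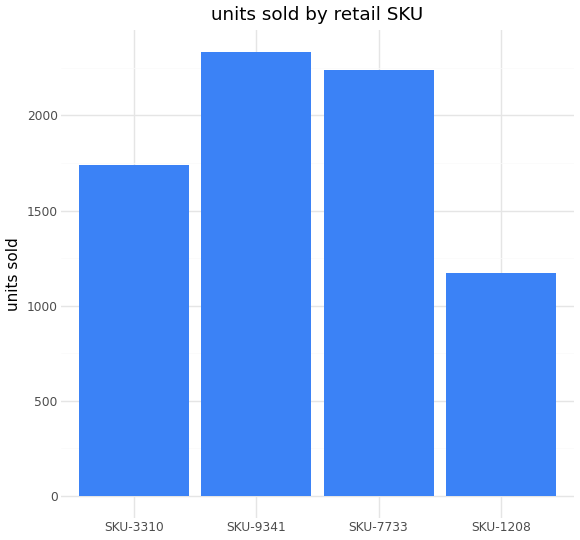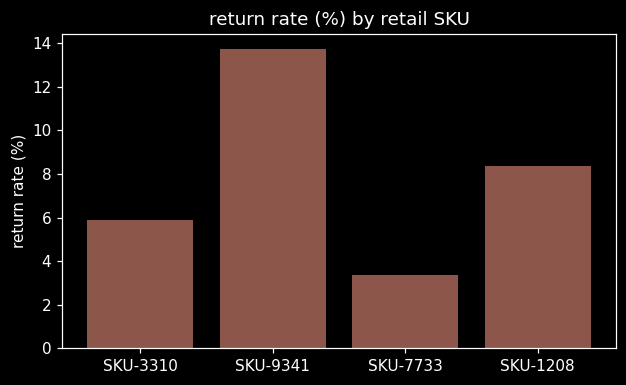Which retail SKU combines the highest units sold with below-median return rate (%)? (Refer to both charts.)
Chart 2 median return rate (%) ≈ 8; below-median retail SKUs: SKU-3310, SKU-7733. Among those, SKU-7733 has the highest units sold (≈ 2000).

SKU-7733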